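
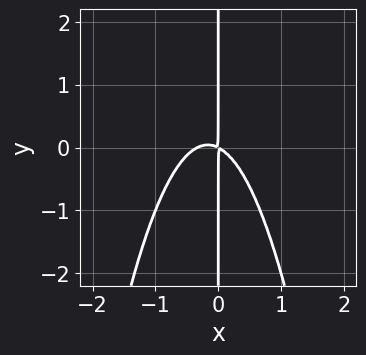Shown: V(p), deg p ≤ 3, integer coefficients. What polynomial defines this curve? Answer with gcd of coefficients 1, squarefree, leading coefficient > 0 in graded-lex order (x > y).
3*x^3 + x^2 + 2*x*y

The degree is 3 — no degree-2 curve has this shape.
From the visible intercepts: every point of the y-axis in the box is on the curve.
Fitting integer coefficients to these (and the overall shape) gives p.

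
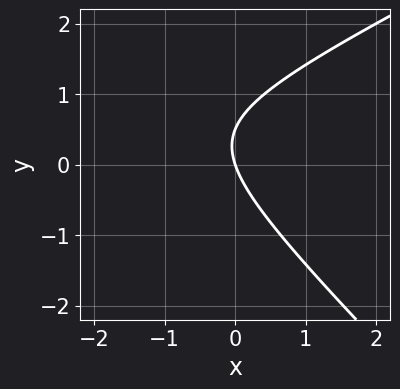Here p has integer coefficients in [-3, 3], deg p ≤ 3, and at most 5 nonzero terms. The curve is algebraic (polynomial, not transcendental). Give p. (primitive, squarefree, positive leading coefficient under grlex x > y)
First, the degree is 2 — the shape is more complex than any degree-1 curve.
Next, from the visible intercepts: one y-axis crossing is at y = 0; it crosses the x-axis at the gridline x = 0.
Finally, these observations pin down the coefficients.

x^2 - x*y - 2*y^2 + 3*x + y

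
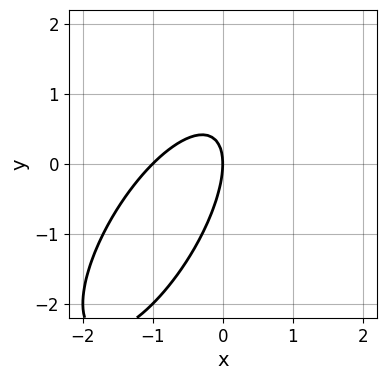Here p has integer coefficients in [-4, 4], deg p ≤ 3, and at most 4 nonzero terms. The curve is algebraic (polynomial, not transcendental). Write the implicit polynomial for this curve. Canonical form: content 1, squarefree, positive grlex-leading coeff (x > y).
The degree is 2 — a generic line meets the curve in up to 2 points.
From the axis intercepts and sections: it crosses the y-axis at the gridline y = 0; among the integer gridlines, it crosses the x-axis at x ∈ {-1, 0}.
Putting this together gives p.

2*x^2 - 2*x*y + y^2 + 2*x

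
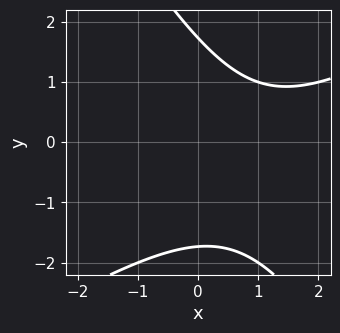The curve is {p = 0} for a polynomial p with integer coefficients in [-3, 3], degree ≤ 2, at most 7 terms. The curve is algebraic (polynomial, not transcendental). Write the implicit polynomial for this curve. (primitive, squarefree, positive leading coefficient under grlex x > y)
1. The degree is 2 — no degree-1 curve has this shape.
2. Checking where it meets the axes: it misses every integer gridline on the x-axis.
3. These observations pin down the coefficients.

x^2 - x*y - y^2 - 2*x + 3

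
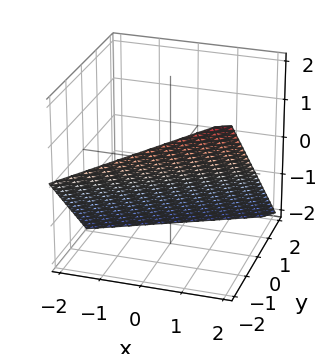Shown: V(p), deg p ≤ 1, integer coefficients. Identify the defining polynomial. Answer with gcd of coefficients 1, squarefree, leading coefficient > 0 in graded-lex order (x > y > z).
The degree is 1 — every cross-section is a straight line — this is a plane.
Reading off the gridlines: it meets the x-axis at x = 2 (among the integer gridlines); one z-axis crossing is at z = -1.
Putting this together gives p. Check: (0, -1, 0) on the y-axis lies on the surface, and p(0, -1, 0) = 0. ✓

x - 2*y - 2*z - 2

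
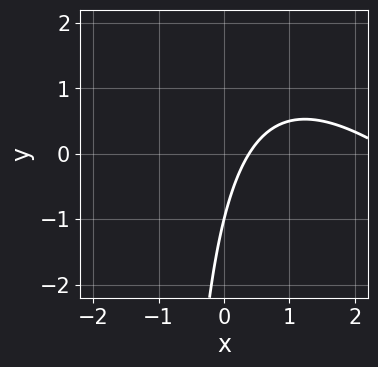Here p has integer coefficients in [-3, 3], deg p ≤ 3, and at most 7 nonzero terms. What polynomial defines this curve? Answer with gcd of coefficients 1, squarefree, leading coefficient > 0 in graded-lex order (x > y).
The degree is 2 — a generic line meets the curve in up to 2 points.
Reading off the gridlines: one y-axis crossing is at y = -1.
Solving for integer coefficients yields p as stated.

x^2 + x*y - 3*x + y + 1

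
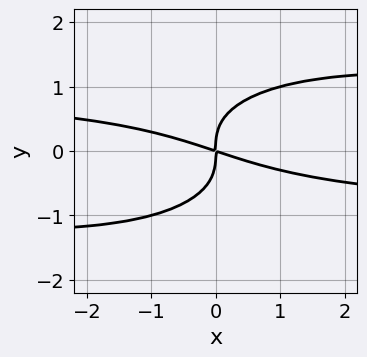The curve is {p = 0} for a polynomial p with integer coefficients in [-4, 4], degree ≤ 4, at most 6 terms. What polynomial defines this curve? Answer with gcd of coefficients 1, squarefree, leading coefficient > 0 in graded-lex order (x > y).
x^2*y^2 + 3*y^4 - x^2 - 3*x*y

First, the degree is 4 — the shape is more complex than any degree-3 curve.
Next, against the integer gridlines: one x-axis crossing is at x = 0; one y-axis crossing is at y = 0.
Finally, fitting integer coefficients to these (and the overall shape) gives p.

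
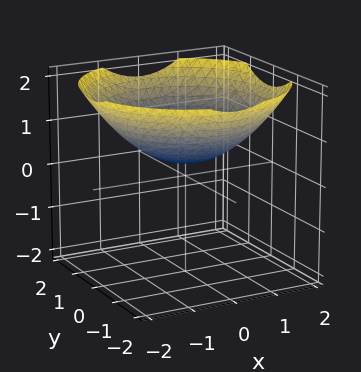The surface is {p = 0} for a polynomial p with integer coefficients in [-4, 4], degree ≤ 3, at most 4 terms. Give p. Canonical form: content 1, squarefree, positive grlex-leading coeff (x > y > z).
x^2 + y^2 - 3*z + 1

First, deg p = 2.
Next, symmetry: the z-axis is an axis of rotation, so x and y enter only as x² + y².
Next, from the axis intercepts and sections: the surface avoids every integer y-axis point in the box; a circular section at z = 1 has radius between 1 and 2; it misses every integer gridline on the x-axis.
Finally, matching integer coefficients to the picture gives p.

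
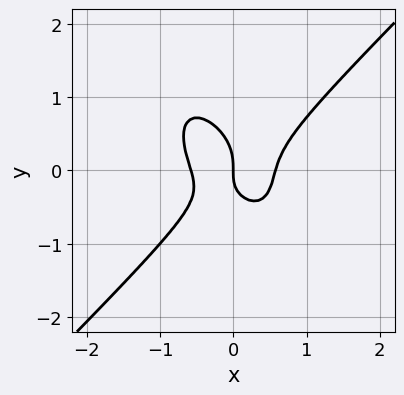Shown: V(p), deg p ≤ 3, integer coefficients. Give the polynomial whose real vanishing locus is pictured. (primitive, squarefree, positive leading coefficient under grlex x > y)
3*x^3 - x*y^2 - 2*y^3 - x*y - x

Degree: no degree-2 curve has this shape, so deg p = 3.
Against the integer gridlines: it crosses the x-axis at the gridline x = 0; it meets the y-axis at y = 0 (among the integer gridlines).
The integer polynomial consistent with all of this is the stated p.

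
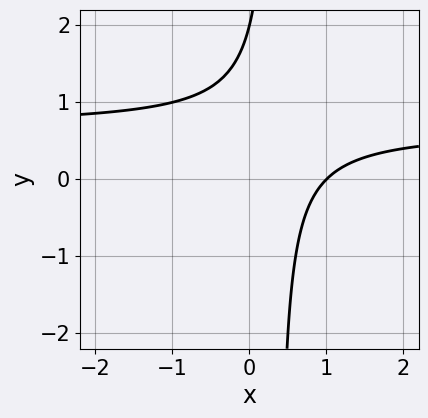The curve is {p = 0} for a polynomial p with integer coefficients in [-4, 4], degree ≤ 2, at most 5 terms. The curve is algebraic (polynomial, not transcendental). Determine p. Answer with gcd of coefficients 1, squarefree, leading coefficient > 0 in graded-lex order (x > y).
The degree is 2 — the shape is more complex than any degree-1 curve.
Against the integer gridlines: one x-axis crossing is at x = 1; one y-axis crossing is at y = 2.
Matching integer coefficients to the picture gives p.

3*x*y - 2*x - y + 2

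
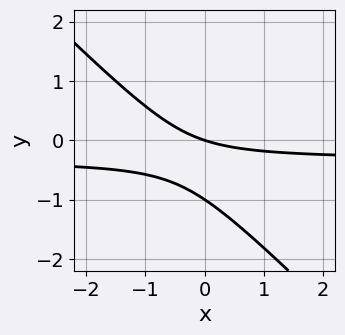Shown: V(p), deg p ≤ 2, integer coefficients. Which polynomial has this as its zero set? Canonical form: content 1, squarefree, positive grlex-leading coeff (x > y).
3*x*y + 3*y^2 + x + 3*y

(a) deg p = 2. No degree-1 curve has this shape.
(b) From the axis intercepts and sections: one x-axis crossing is at x = 0; among the integer gridlines, it crosses the y-axis at y ∈ {-1, 0}.
(c) Together with the visible shape, these determine p as stated.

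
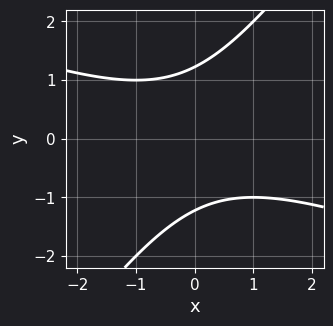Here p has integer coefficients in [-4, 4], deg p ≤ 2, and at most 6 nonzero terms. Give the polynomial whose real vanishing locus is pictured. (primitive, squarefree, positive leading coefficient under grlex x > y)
x^2 + 2*x*y - 2*y^2 + 3

(a) Degree: a generic line meets the curve in up to 2 points, so deg p = 2.
(b) Against the integer gridlines: it misses every integer gridline on the x-axis.
(c) These observations pin down the coefficients.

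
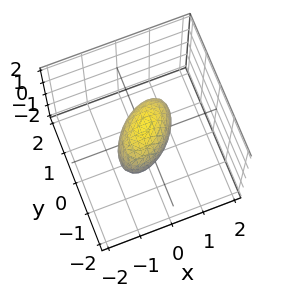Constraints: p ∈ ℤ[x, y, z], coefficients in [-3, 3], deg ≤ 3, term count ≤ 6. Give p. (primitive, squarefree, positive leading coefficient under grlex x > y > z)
deg p = 2. No degree-1 surface has this shape.
Reading off the gridlines: the z-axis gridline crossings are at z ∈ {-1, 1}.
These observations pin down the coefficients.

3*x^2 - 3*x*y + 3*y^2 + 2*z^2 - 2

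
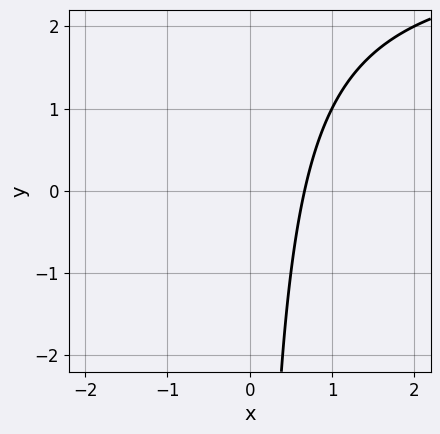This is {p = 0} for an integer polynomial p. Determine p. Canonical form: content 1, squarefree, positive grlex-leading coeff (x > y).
x*y - 3*x + 2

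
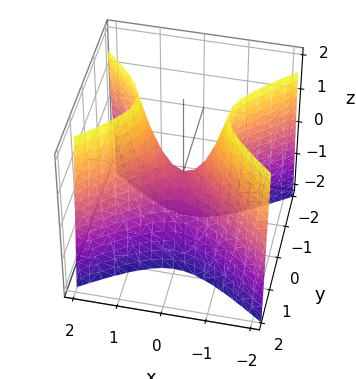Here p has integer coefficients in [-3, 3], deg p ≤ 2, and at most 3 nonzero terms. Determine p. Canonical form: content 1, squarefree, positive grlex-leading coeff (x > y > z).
1. Degree: a saddle surface; a quadric, so deg p = 2.
2. Symmetries: the x ↦ −x reflection is a symmetry, so x appears only in even powers; mirror symmetry y ↦ −y ⇒ only even powers of y.
3. Checking where it meets the axes: it crosses the x-axis at the gridline x = 0; one z-axis crossing is at z = 0.
4. These observations pin down the coefficients.

2*x^2 - 3*y^2 - z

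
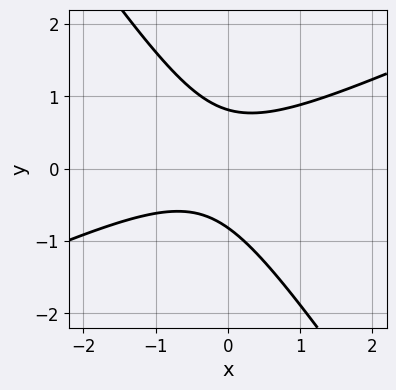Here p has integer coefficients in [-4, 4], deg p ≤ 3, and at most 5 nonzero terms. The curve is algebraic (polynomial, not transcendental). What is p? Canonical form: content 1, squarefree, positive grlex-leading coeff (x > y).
1. deg p = 2.
2. Against the integer gridlines: the curve avoids every integer x-axis point in the box.
3. These observations pin down the coefficients.

2*x^2 - 3*x*y - 3*y^2 + x + 2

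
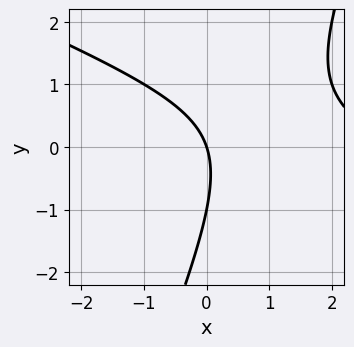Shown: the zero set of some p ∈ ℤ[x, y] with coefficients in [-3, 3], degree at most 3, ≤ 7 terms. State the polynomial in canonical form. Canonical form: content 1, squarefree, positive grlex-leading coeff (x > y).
x^2 + 2*x*y - y^2 - 3*x - y

1. Degree: the shape is more complex than any degree-1 curve, so deg p = 2.
2. Observable constraints: the y-axis gridline crossings are at y ∈ {-1, 0}; it crosses the x-axis at the gridline x = 0.
3. Fitting integer coefficients to these (and the overall shape) gives p.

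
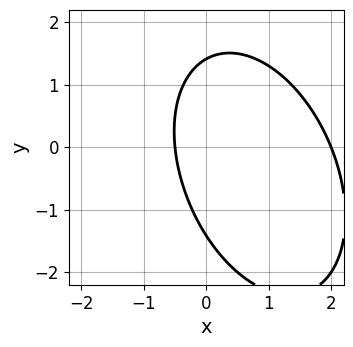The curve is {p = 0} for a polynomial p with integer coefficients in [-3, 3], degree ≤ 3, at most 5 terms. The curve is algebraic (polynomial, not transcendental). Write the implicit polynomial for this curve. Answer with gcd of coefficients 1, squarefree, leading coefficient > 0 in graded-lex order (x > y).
deg p = 2.
Against the integer gridlines: it crosses the x-axis at the gridline x = 2.
Together with the visible shape, these determine p as stated.

2*x^2 + x*y + y^2 - 3*x - 2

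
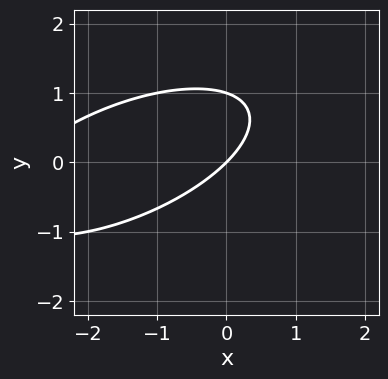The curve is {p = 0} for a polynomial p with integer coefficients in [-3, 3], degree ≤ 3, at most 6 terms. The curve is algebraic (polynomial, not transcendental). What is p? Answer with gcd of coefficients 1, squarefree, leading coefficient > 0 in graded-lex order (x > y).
x^2 - 2*x*y + 3*y^2 + 3*x - 3*y

First, deg p = 2.
Then, from the visible intercepts: it meets the x-axis at x = 0 (among the integer gridlines); the y-axis gridline crossings are at y ∈ {0, 1}.
Finally, matching integer coefficients to the picture gives p.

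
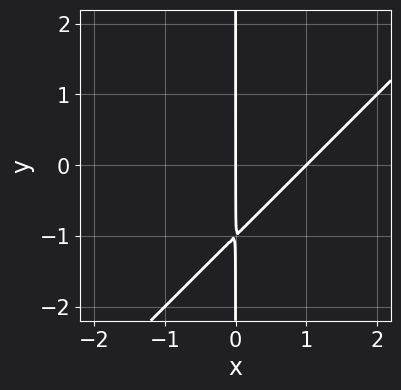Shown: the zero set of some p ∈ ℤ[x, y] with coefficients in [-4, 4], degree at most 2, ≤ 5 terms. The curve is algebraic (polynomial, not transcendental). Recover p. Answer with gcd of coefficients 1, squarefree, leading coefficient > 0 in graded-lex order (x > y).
(a) Degree: a generic line meets the curve in up to 2 points, so deg p = 2.
(b) From the axis intercepts and sections: every point of the y-axis in the box is on the curve; the x-axis gridline crossings are at x ∈ {0, 1}.
(c) Solving for integer coefficients yields p as stated.

x^2 - x*y - x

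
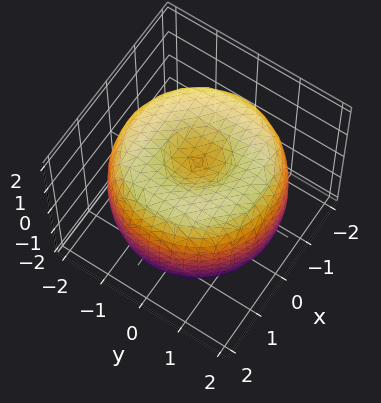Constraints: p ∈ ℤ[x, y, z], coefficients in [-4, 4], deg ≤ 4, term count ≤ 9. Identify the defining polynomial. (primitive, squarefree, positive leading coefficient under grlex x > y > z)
(a) deg p = 4. The shape is more complex than any degree-3 surface.
(b) By symmetry, the surface is invariant under rotation about z: p = q(x² + y², z).
(c) From the visible intercepts: a circular section at z = 0 has radius between 1 and 2; the z-axis gridline crossings are at z ∈ {-1, 1}.
(d) The integer polynomial consistent with all of this is the stated p.

x^4 + 2*x^2*y^2 + y^4 - 3*x^2 - 3*y^2 + 2*z^2 - 2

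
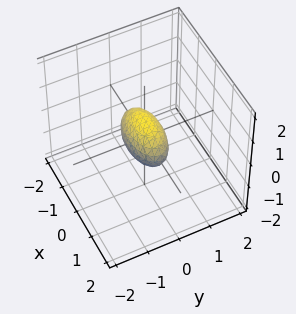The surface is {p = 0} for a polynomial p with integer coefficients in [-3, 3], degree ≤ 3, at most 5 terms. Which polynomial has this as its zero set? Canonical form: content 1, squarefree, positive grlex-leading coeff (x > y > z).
x^2 + 3*y^2 + 2*z^2 - 1

1. deg p = 2. Bounded and convex; a quadric.
2. Symmetries: the z ↦ −z reflection is a symmetry, so z appears only in even powers; mirror symmetry y ↦ −y ⇒ only even powers of y; the x ↦ −x reflection is a symmetry, so x appears only in even powers.
3. Checking where it meets the axes: among the integer gridlines, it crosses the x-axis at x ∈ {-1, 1}.
4. Together with the visible shape, these determine p as stated.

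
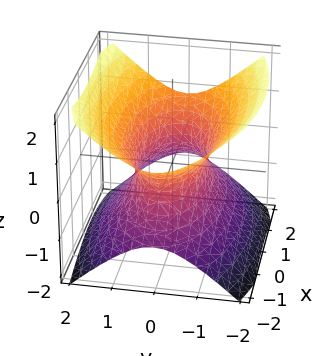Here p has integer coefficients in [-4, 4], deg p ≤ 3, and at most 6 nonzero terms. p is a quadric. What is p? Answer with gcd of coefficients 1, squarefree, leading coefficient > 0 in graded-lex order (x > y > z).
x^2 + 3*y^2 - 3*z^2 - 2

First, degree: one connected sheet with a waist; a quadric, so deg p = 2.
Then, symmetries: it's symmetric under z → −z, forcing even powers of z; it's symmetric under x → −x, forcing even powers of x; the y ↦ −y reflection is a symmetry, so y appears only in even powers.
Then, checking where it meets the axes: it misses every integer gridline on the z-axis.
Finally, fitting integer coefficients to these (and the overall shape) gives p.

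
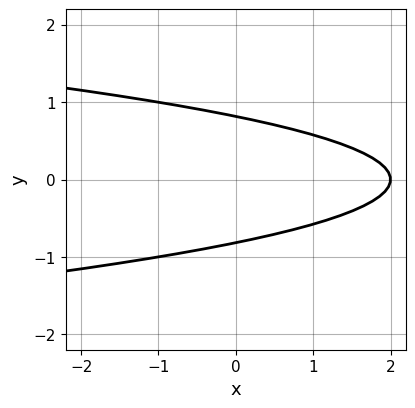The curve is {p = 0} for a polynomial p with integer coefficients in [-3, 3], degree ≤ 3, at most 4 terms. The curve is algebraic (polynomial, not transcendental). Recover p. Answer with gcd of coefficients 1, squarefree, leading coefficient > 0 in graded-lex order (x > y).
First, deg p = 2.
Next, symmetries: it's symmetric under y → −y, forcing even powers of y.
Then, from the axis intercepts and sections: one x-axis crossing is at x = 2.
Finally, these observations pin down the coefficients.

3*y^2 + x - 2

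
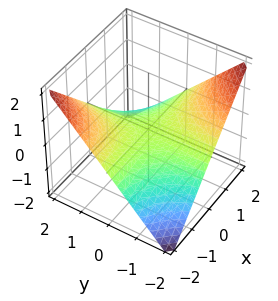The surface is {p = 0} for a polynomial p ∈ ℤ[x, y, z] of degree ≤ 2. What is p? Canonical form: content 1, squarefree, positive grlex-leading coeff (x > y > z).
x*y + 2*z

The degree is 2 — a saddle surface; a quadric.
From the visible intercepts: the visible x-axis segment lies entirely on the surface; the visible y-axis segment lies entirely on the surface; it crosses the z-axis at the gridline z = 0.
Assembling these constraints gives the stated polynomial.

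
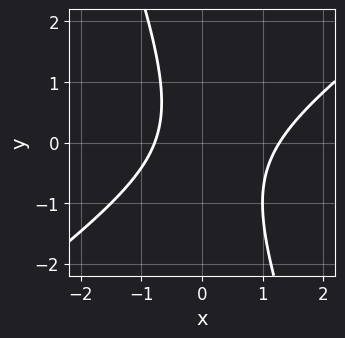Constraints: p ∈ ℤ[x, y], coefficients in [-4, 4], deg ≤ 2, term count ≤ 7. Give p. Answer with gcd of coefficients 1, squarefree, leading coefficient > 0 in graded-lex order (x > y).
2*x^2 - 2*x*y - y^2 - x - 2

The degree is 2 — the shape is more complex than any degree-1 curve.
Against the integer gridlines: it misses every integer gridline on the y-axis.
Assembling these constraints gives the stated polynomial.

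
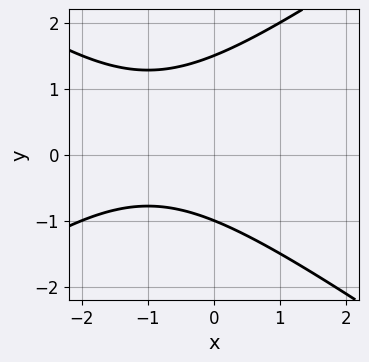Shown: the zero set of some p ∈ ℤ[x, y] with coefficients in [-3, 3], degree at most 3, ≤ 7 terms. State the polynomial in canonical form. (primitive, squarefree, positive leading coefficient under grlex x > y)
Degree: a generic line meets the curve in up to 2 points, so deg p = 2.
Observable constraints: one y-axis crossing is at y = -1; it misses every integer gridline on the x-axis.
Matching integer coefficients to the picture gives p.

x^2 - 2*y^2 + 2*x + y + 3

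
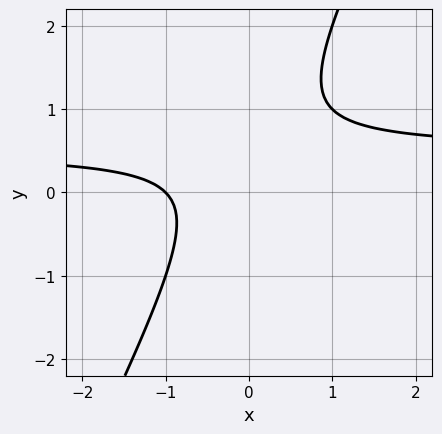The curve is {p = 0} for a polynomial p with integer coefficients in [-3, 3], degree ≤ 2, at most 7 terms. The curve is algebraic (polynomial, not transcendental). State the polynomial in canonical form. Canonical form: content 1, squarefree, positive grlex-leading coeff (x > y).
2*x*y - y^2 - x + y - 1

The degree is 2 — the shape is more complex than any degree-1 curve.
Reading off the gridlines: it meets the x-axis at x = -1 (among the integer gridlines); the curve avoids every integer y-axis point in the box.
Fitting integer coefficients to these (and the overall shape) gives p.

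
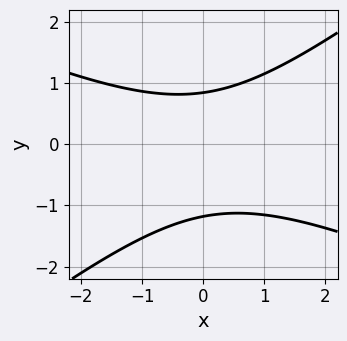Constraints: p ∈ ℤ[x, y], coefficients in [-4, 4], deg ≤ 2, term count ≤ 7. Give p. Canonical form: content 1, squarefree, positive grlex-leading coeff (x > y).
x^2 + x*y - 3*y^2 - y + 3

1. deg p = 2.
2. Observable constraints: the curve avoids every integer x-axis point in the box.
3. Together with the visible shape, these determine p as stated.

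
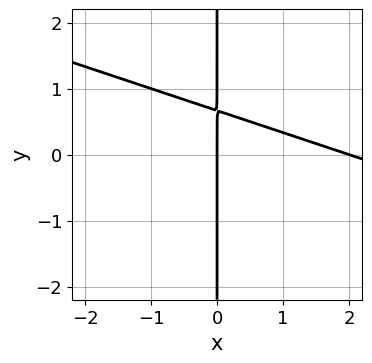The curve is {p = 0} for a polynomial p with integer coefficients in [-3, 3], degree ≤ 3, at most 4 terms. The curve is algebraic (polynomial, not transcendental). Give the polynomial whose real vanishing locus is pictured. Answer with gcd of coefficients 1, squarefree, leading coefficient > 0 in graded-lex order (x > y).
(a) Degree: no degree-1 curve has this shape, so deg p = 2.
(b) Observable constraints: among the integer gridlines, it crosses the x-axis at x ∈ {0, 2}; every point of the y-axis in the box is on the curve.
(c) The integer polynomial consistent with all of this is the stated p.

x^2 + 3*x*y - 2*x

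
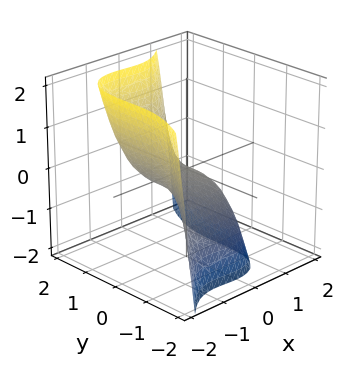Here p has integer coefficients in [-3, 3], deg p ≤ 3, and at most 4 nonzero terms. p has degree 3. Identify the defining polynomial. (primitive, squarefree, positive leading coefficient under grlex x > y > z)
2*x^3 - y^3 + 2*x^2 + 2*z

deg p = 3.
Checking where it meets the axes: the x-axis gridline crossings are at x ∈ {-1, 0}; one y-axis crossing is at y = 0; it meets the z-axis at z = 0 (among the integer gridlines).
Solving for integer coefficients yields p as stated.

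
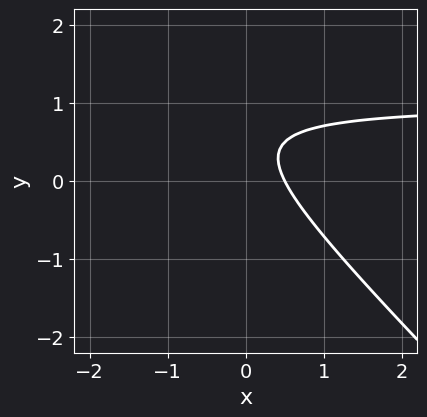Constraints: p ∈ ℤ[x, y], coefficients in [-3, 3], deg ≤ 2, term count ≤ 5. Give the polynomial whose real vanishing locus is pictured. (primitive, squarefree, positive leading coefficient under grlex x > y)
The degree is 2 — the shape is more complex than any degree-1 curve.
From the visible intercepts: no y-intercept at any integer in the box.
These observations pin down the coefficients.

2*x*y + 2*y^2 - 2*x - 2*y + 1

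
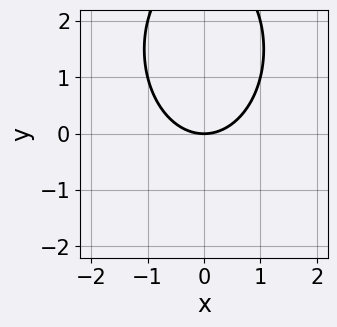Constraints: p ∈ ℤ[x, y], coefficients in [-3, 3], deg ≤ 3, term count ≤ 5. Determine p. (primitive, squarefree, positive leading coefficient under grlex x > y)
1. deg p = 2. The shape is more complex than any degree-1 curve.
2. Symmetries: it's symmetric under x → −x, forcing even powers of x.
3. Checking where it meets the axes: it meets the x-axis at x = 0 (among the integer gridlines); it meets the y-axis at y = 0 (among the integer gridlines).
4. The integer polynomial consistent with all of this is the stated p.

2*x^2 + y^2 - 3*y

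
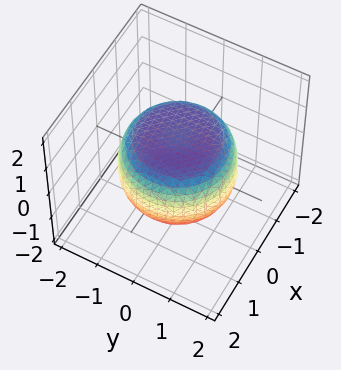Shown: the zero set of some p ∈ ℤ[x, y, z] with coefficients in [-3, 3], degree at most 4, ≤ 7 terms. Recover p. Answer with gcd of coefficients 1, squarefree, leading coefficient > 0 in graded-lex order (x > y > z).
x^4 + 2*x^2*y^2 + y^4 - x^2 - y^2 + 2*z^2 - 2

1. deg p = 4. No degree-3 surface has this shape.
2. By symmetry, every cross-section ⟂ z is a circle, so x, y appear only via x² + y².
3. From the axis intercepts and sections: the z-axis gridline crossings are at z ∈ {-1, 1}; a circular section at z = -1 has radius exactly 1.
4. Putting this together gives p.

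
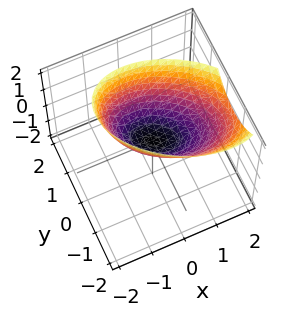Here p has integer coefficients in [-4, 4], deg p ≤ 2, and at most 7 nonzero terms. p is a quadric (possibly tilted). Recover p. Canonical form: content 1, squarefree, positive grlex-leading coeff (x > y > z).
2*x^2 + 2*x*y - x*z + 3*y^2 - 3*z

(a) Degree: a generic line meets the surface in up to 2 points, so deg p = 2.
(b) Checking where it meets the axes: it crosses the y-axis at the gridline y = 0; one x-axis crossing is at x = 0.
(c) These observations pin down the coefficients.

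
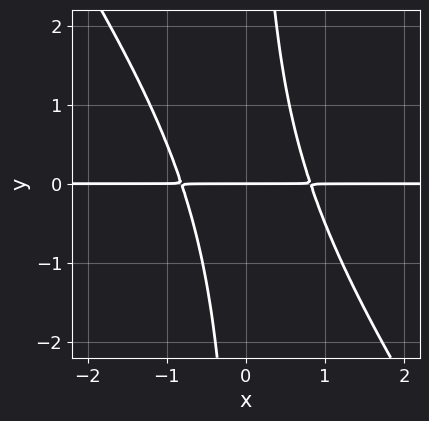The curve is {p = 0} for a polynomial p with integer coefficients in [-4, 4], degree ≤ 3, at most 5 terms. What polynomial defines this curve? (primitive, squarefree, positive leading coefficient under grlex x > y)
First, degree: no degree-2 curve has this shape, so deg p = 3.
Next, against the integer gridlines: the visible x-axis segment lies entirely on the curve; it meets the y-axis at y = 0 (among the integer gridlines).
Finally, matching integer coefficients to the picture gives p.

3*x^2*y + 2*x*y^2 - 2*y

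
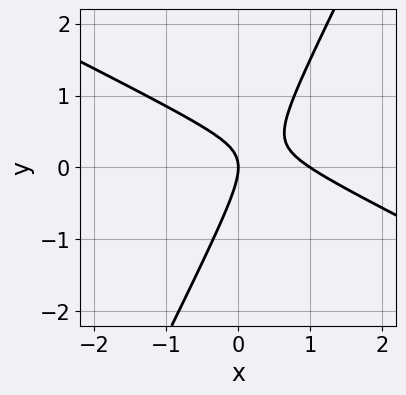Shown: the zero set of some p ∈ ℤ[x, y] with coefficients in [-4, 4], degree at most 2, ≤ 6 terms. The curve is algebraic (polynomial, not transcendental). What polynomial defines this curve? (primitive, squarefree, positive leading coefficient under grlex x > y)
2*x^2 + 3*x*y - 2*y^2 - 2*x

The degree is 2 — no degree-1 curve has this shape.
Checking where it meets the axes: among the integer gridlines, it crosses the x-axis at x ∈ {0, 1}; it crosses the y-axis at the gridline y = 0.
These observations pin down the coefficients.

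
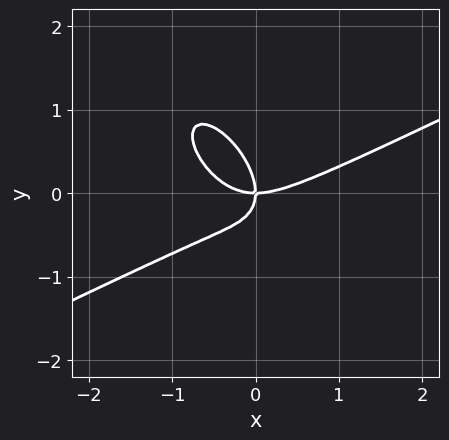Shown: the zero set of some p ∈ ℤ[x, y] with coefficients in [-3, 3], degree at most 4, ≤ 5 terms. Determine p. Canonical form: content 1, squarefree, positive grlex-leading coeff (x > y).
2*x^3 - 2*x^2*y - 3*x*y^2 - 3*y^3 - 3*x*y

Degree: the shape is more complex than any degree-2 curve, so deg p = 3.
Observable constraints: it meets the y-axis at y = 0 (among the integer gridlines); it crosses the x-axis at the gridline x = 0.
The integer polynomial consistent with all of this is the stated p.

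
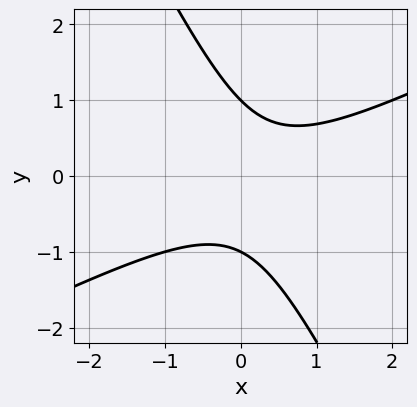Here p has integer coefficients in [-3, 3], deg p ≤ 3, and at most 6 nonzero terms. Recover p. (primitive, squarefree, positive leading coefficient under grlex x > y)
deg p = 2. No degree-1 curve has this shape.
Reading off the gridlines: the curve avoids every integer x-axis point in the box; the y-axis gridline crossings are at y ∈ {-1, 1}.
Matching integer coefficients to the picture gives p.

2*x^2 - 3*x*y - 2*y^2 - x + 2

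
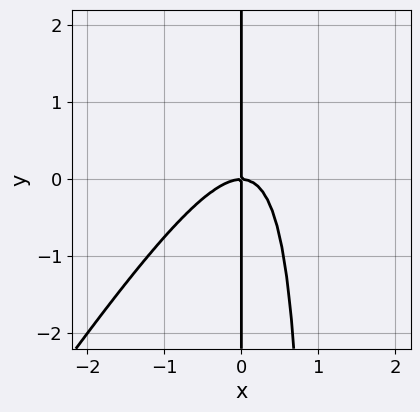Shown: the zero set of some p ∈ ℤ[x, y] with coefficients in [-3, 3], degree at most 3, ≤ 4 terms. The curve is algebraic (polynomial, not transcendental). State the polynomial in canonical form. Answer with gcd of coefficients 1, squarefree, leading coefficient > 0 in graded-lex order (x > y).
3*x^3 - 2*x^2*y + 2*x*y

deg p = 3.
From the visible intercepts: one x-axis crossing is at x = 0; every point of the y-axis in the box is on the curve.
Fitting integer coefficients to these (and the overall shape) gives p.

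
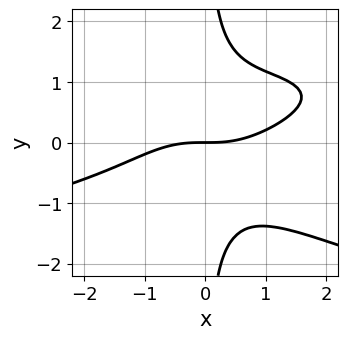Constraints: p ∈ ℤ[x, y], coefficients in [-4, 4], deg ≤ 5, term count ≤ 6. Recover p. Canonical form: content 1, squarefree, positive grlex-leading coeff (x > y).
3*x*y^3 + x^3 - 2*x^2*y - 3*y

1. Degree: a generic line meets the curve in up to 4 points, so deg p = 4.
2. Checking where it meets the axes: it meets the x-axis at x = 0 (among the integer gridlines); it crosses the y-axis at the gridline y = 0.
3. The integer polynomial consistent with all of this is the stated p.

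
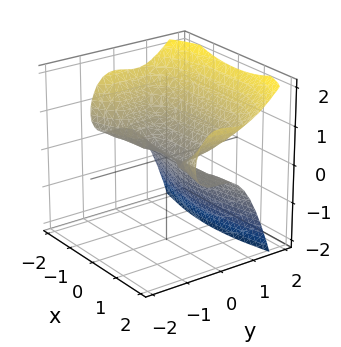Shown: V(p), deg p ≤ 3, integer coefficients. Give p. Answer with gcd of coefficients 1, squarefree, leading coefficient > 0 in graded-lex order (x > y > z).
x^2*z + 3*y^3 - 2*y^2*z - 3*z^2

First, degree: a generic line meets the surface in up to 3 points, so deg p = 3.
Then, against the integer gridlines: every point of the x-axis in the box is on the surface; it crosses the z-axis at the gridline z = 0.
Finally, the integer polynomial consistent with all of this is the stated p.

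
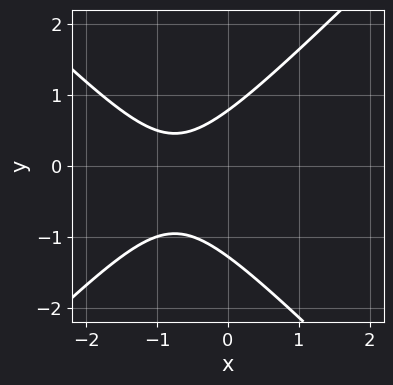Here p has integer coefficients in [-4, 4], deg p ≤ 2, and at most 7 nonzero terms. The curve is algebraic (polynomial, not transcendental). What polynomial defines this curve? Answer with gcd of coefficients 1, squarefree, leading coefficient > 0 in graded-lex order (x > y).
First, deg p = 2.
Next, observable constraints: no x-intercept at any integer in the box.
Finally, putting this together gives p.

2*x^2 - 2*y^2 + 3*x - y + 2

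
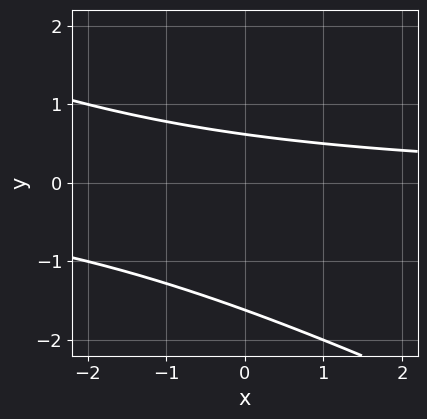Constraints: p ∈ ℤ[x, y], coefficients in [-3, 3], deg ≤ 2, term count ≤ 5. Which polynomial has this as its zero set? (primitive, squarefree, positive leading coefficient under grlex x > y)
x*y + 2*y^2 + 2*y - 2

1. The degree is 2 — the shape is more complex than any degree-1 curve.
2. From the axis intercepts and sections: it misses every integer gridline on the x-axis.
3. Fitting integer coefficients to these (and the overall shape) gives p.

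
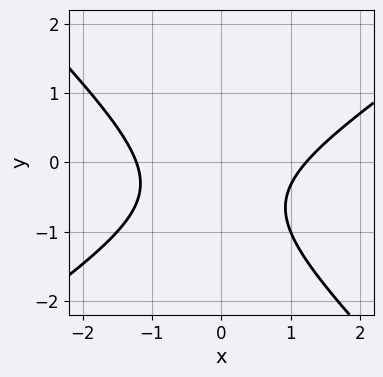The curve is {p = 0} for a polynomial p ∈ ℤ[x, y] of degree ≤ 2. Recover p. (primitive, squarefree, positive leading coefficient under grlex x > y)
2*x^2 - x*y - 3*y^2 - 3*y - 3

First, degree: the shape is more complex than any degree-1 curve, so deg p = 2.
Then, checking where it meets the axes: no y-intercept at any integer in the box.
Finally, fitting integer coefficients to these (and the overall shape) gives p.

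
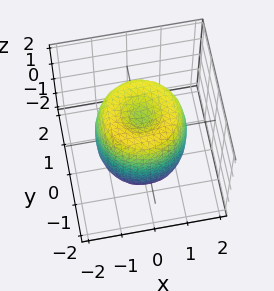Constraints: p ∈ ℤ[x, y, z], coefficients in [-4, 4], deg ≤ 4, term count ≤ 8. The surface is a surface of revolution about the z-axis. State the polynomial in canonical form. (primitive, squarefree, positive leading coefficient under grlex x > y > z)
1. deg p = 4. The shape is more complex than any degree-3 surface.
2. By symmetry, every cross-section ⟂ z is a circle, so x, y appear only via x² + y².
3. From the visible intercepts: a circular section at z = 0 has radius between 1 and 2; the z-axis gridline crossings are at z ∈ {-1, 1}.
4. Matching integer coefficients to the picture gives p.

2*x^4 + 4*x^2*y^2 + 2*y^4 - 3*x^2 - 3*y^2 + z^2 - 1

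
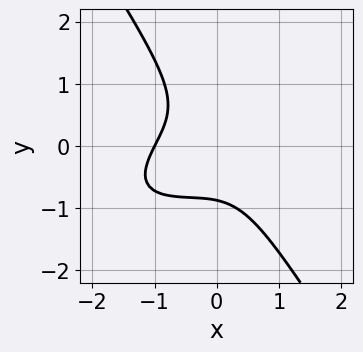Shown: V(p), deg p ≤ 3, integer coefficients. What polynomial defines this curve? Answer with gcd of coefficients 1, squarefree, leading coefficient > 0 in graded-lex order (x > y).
2*x^3 - 3*x^2*y + 2*x*y^2 + 3*y^3 + 2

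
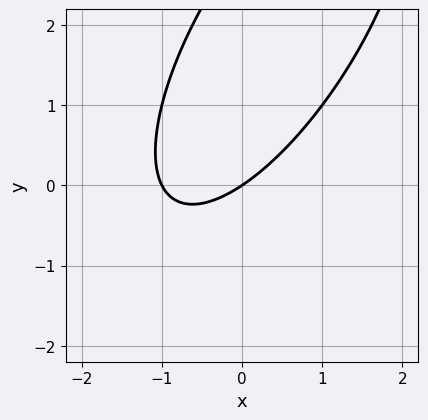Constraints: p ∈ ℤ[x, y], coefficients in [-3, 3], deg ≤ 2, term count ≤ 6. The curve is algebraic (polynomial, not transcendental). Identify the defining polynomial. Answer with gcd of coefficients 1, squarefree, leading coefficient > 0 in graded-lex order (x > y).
1. The degree is 2 — no degree-1 curve has this shape.
2. Observable constraints: one y-axis crossing is at y = 0; the x-axis gridline crossings are at x ∈ {-1, 0}.
3. Solving for integer coefficients yields p as stated.

2*x^2 - 2*x*y + y^2 + 2*x - 3*y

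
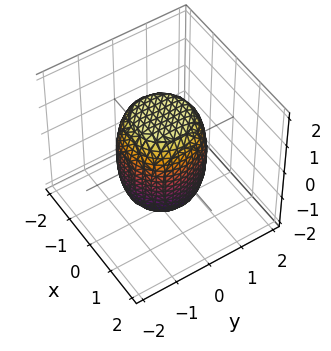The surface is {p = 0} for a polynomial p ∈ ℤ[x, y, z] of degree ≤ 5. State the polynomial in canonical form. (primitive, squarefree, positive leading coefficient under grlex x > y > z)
First, degree: no degree-3 surface has this shape, so deg p = 4.
Next, symmetries: rotational symmetry about the z-axis ⇒ p depends on x, y only through x² + y².
Then, from the visible intercepts: a circular section at z = 1 has radius exactly 1.
Finally, putting this together gives p.

2*x^4 + 4*x^2*y^2 + 2*y^4 - x^2 - y^2 + z^2 - 2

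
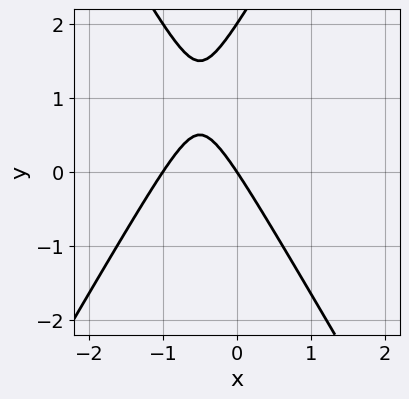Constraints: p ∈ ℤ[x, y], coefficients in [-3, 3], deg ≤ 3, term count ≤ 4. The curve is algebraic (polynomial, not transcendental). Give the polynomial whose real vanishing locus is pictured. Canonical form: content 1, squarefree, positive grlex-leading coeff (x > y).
Degree: a generic line meets the curve in up to 2 points, so deg p = 2.
From the visible intercepts: among the integer gridlines, it crosses the x-axis at x ∈ {-1, 0}; the y-axis gridline crossings are at y ∈ {0, 2}.
Fitting integer coefficients to these (and the overall shape) gives p.

3*x^2 - y^2 + 3*x + 2*y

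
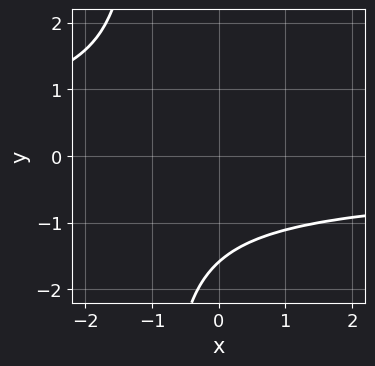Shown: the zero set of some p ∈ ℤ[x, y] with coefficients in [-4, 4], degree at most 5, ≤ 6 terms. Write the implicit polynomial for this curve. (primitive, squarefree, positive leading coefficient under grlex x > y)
(a) deg p = 4.
(b) Observable constraints: it misses every integer gridline on the x-axis.
(c) Matching integer coefficients to the picture gives p.

2*x*y^3 + 2*y^3 + 2*y^2 + 3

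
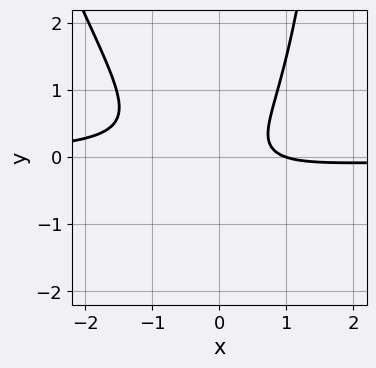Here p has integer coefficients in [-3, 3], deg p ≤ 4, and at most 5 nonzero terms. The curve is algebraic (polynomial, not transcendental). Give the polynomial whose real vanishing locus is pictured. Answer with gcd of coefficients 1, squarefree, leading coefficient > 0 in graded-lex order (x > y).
3*x^2*y + x*y^2 - 3*y^2 + x - 1

Degree: no degree-2 curve has this shape, so deg p = 3.
Checking where it meets the axes: the curve avoids every integer y-axis point in the box; it crosses the x-axis at the gridline x = 1.
Matching integer coefficients to the picture gives p.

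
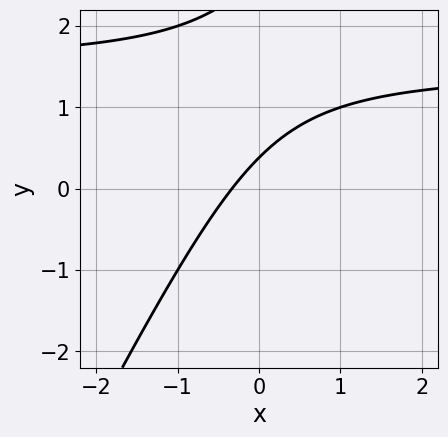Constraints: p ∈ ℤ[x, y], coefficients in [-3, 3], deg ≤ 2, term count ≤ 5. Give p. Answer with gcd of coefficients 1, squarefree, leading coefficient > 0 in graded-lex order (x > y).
2*x*y - y^2 - 3*x + 3*y - 1

1. The degree is 2 — no degree-1 curve has this shape.
2. Putting this together gives p.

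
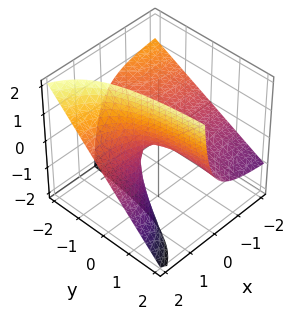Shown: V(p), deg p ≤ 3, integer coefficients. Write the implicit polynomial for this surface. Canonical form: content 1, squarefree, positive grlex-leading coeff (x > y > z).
1. deg p = 2. A generic line meets the surface in up to 2 points.
2. Against the integer gridlines: it meets the z-axis at z = 0 (among the integer gridlines); every point of the x-axis in the box is on the surface; every point of the y-axis in the box is on the surface.
3. Matching integer coefficients to the picture gives p.

2*x*y + 3*x*z - 2*z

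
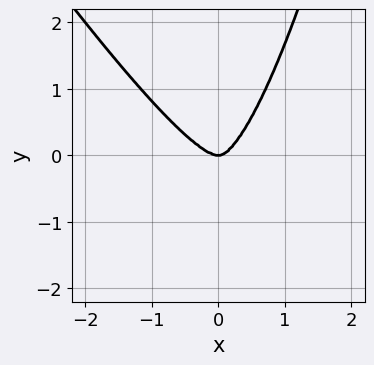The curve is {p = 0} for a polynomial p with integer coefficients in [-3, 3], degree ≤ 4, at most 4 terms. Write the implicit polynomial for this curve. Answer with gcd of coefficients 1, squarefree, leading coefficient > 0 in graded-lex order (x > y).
1. deg p = 4. No degree-3 curve has this shape.
2. Reading off the gridlines: it meets the x-axis at x = 0 (among the integer gridlines); it crosses the y-axis at the gridline y = 0.
3. The integer polynomial consistent with all of this is the stated p.

3*x^4 + 2*x^3*y - x^2*y - y^3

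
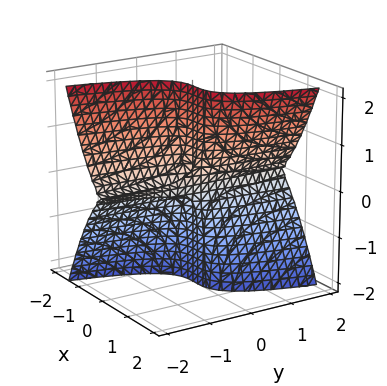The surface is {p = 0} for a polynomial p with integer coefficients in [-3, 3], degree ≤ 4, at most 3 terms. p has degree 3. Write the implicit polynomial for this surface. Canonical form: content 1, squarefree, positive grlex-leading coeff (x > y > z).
3*x^3 - y*z^2 - x^2

First, deg p = 3. The shape is more complex than any degree-2 surface.
Then, from the visible intercepts: every point of the y-axis in the box is on the surface; the visible z-axis segment lies entirely on the surface.
Finally, matching integer coefficients to the picture gives p.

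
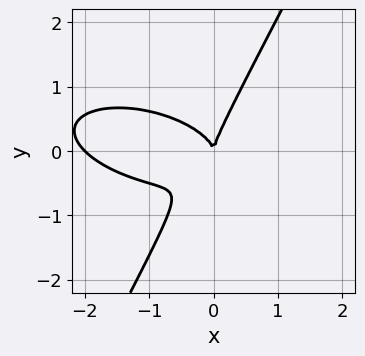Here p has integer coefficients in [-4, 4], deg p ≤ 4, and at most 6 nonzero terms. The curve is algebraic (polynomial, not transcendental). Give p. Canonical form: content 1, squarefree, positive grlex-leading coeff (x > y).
First, the degree is 3 — no degree-2 curve has this shape.
Next, from the visible intercepts: it crosses the y-axis at the gridline y = 0; the x-axis gridline crossings are at x ∈ {-2, 0}.
Finally, together with the visible shape, these determine p as stated.

x^3 + x^2*y + 3*x*y^2 - 2*y^3 + 2*x^2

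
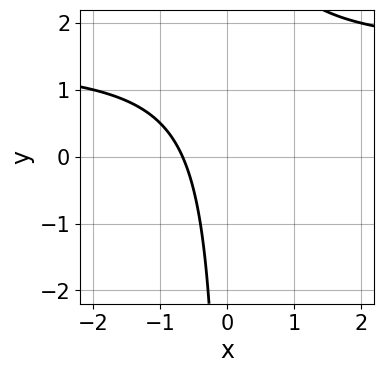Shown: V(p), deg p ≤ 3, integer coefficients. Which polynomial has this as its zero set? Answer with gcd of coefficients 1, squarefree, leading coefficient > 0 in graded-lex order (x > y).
2*x*y - 3*x - 2

Degree: a generic line meets the curve in up to 2 points, so deg p = 2.
From the axis intercepts and sections: no y-intercept at any integer in the box.
These observations pin down the coefficients.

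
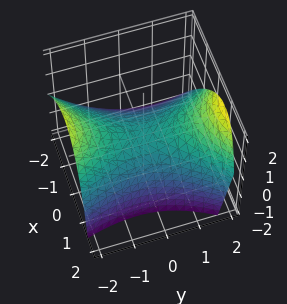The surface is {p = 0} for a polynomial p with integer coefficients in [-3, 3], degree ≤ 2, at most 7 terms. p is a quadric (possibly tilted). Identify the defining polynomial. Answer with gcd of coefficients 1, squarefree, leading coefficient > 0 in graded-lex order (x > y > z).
First, deg p = 2.
Next, reading off the gridlines: one y-axis crossing is at y = 0; it meets the x-axis at x = 0 (among the integer gridlines); it meets the z-axis at z = 0 (among the integer gridlines).
Finally, assembling these constraints gives the stated polynomial.

2*x^2 - x*y - x*z - y^2 + 3*z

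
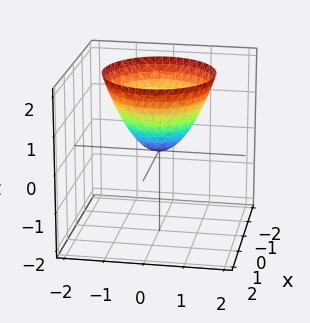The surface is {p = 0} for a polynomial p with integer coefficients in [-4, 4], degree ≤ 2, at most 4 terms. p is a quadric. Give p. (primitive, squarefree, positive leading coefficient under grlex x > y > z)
x^2 + y^2 - z

(a) Degree: a single bowl opening along one axis; a quadric, so deg p = 2.
(b) By symmetry, every cross-section ⟂ z is a circle, so x, y appear only via x² + y².
(c) Against the integer gridlines: a circular section at z = 1 has radius exactly 1; it crosses the y-axis at the gridline y = 0.
(d) Together with the visible shape, these determine p as stated.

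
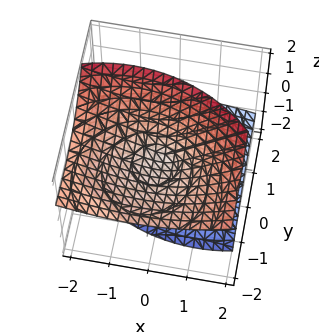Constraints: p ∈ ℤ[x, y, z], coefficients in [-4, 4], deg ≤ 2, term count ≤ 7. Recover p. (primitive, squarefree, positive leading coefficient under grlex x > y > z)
x^2 + x*z + y^2 + 3*y*z - 2*z^2

(a) The picture has 2 separate pieces.
(b) The degree is 2 — no degree-1 surface has this shape.
(c) Reading off the gridlines: it meets the z-axis at z = 0 (among the integer gridlines); one y-axis crossing is at y = 0; one x-axis crossing is at x = 0.
(d) These observations pin down the coefficients.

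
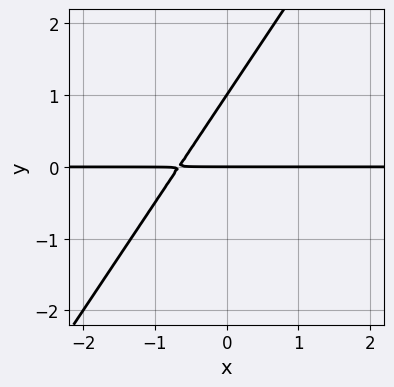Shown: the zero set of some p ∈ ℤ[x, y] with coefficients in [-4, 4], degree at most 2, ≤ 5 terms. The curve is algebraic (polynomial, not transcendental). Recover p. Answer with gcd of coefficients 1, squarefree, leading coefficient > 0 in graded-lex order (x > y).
3*x*y - 2*y^2 + 2*y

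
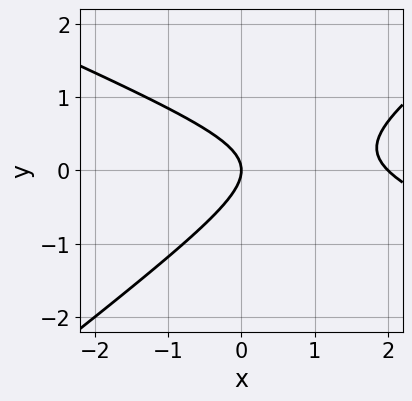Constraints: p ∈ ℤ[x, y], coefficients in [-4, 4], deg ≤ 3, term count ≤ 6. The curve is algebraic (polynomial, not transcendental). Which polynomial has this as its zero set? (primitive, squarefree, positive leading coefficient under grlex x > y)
First, the degree is 2 — no degree-1 curve has this shape.
Next, observable constraints: the x-axis gridline crossings are at x ∈ {0, 2}; it meets the y-axis at y = 0 (among the integer gridlines).
Finally, putting this together gives p.

x^2 + x*y - 3*y^2 - 2*x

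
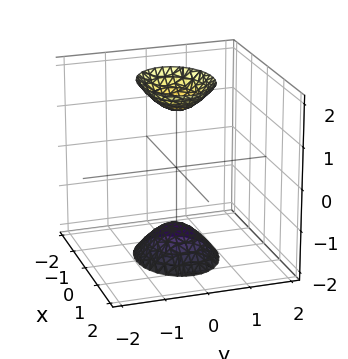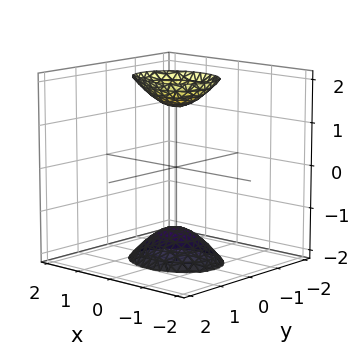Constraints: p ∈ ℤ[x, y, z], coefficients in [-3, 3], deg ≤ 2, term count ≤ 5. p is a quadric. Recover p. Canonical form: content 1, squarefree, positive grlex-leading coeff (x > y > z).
First, I count 2 distinct pieces.
Then, degree: two sheets facing apart; a quadric, so deg p = 2.
Then, symmetries: the z ↦ −z reflection is a symmetry, so z appears only in even powers; it's symmetric under y → −y, forcing even powers of y; the x ↦ −x reflection is a symmetry, so x appears only in even powers.
Next, from the axis intercepts and sections: it misses every integer gridline on the y-axis; the surface avoids every integer x-axis point in the box.
Finally, the integer polynomial consistent with all of this is the stated p.

2*x^2 + 3*y^2 - z^2 + 2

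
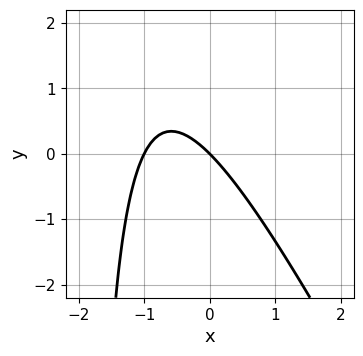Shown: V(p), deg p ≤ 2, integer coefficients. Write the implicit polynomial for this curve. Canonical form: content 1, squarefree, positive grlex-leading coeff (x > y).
2*x^2 + x*y + 2*x + 2*y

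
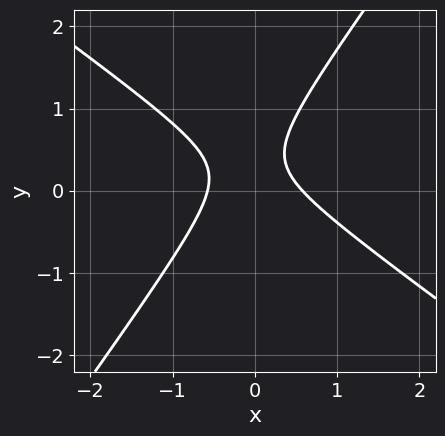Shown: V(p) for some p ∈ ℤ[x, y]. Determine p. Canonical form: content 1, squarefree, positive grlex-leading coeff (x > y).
3*x^2 + 2*x*y - 3*y^2 + 2*y - 1

(a) deg p = 2. A generic line meets the curve in up to 2 points.
(b) Observable constraints: it misses every integer gridline on the y-axis.
(c) Fitting integer coefficients to these (and the overall shape) gives p.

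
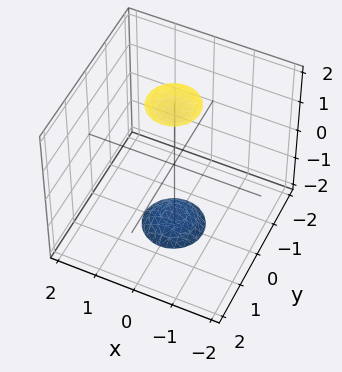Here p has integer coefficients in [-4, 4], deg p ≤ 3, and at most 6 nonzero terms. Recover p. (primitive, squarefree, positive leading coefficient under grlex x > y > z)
(a) There are 2 components.
(b) Degree: two separate bowl-shaped sheets opening away from each other; a quadric, so deg p = 2.
(c) Symmetries: the z ↦ −z reflection is a symmetry, so z appears only in even powers; rotational symmetry about the z-axis ⇒ p depends on x, y only through x² + y².
(d) From the visible intercepts: a circular section at z = 2 has radius between 0 and 1; no y-intercept at any integer in the box; it misses every integer gridline on the x-axis.
(e) Assembling these constraints gives the stated polynomial.

3*x^2 + 3*y^2 - z^2 + 3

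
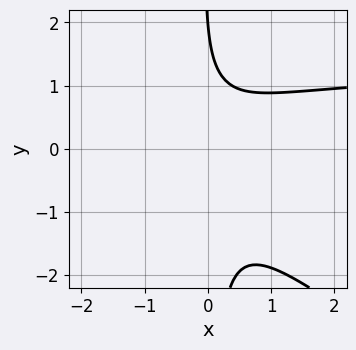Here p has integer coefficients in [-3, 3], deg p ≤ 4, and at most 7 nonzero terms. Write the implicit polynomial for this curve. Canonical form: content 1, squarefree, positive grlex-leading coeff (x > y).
deg p = 3.
Against the integer gridlines: the curve avoids every integer x-axis point in the box; it crosses the y-axis at the gridline y = 2.
Fitting integer coefficients to these (and the overall shape) gives p.

2*x^2*y + 3*x*y^2 - 3*x^2 + y - 2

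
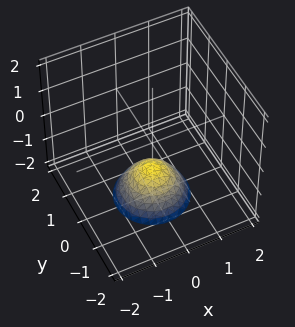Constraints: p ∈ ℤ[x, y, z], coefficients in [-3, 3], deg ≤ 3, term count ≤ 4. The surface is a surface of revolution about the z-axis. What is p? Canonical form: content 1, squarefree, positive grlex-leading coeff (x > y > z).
(a) deg p = 2. A generic line meets the surface in up to 2 points.
(b) Symmetry: the z-axis is an axis of rotation, so x and y enter only as x² + y².
(c) From the visible intercepts: it misses every integer gridline on the y-axis; it misses every integer gridline on the x-axis; one z-axis crossing is at z = -1.
(d) Together with the visible shape, these determine p as stated.

x^2 + y^2 + z + 1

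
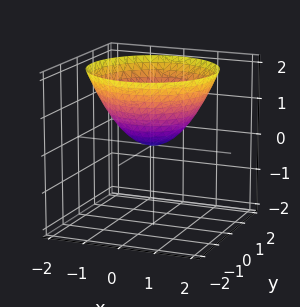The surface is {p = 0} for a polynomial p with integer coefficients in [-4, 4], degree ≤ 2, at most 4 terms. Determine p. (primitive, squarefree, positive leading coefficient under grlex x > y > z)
Degree: a paraboloid; a quadric, so deg p = 2.
Symmetries: rotational symmetry about the z-axis ⇒ p depends on x, y only through x² + y².
From the visible intercepts: a circular section at z = 2 has radius between 1 and 2; it meets the x-axis at x = 0 (among the integer gridlines); it crosses the y-axis at the gridline y = 0; it meets the z-axis at z = 0 (among the integer gridlines).
Assembling these constraints gives the stated polynomial.

2*x^2 + 2*y^2 - 3*z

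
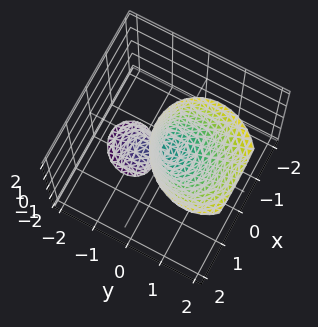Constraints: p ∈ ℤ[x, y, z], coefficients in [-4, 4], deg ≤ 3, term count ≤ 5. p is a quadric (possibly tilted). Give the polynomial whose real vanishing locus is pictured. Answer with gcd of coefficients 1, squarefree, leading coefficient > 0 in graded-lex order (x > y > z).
There are 2 components. Treating them together as one polynomial.
The degree is 2 — the shape is more complex than any degree-1 surface.
Observable constraints: one y-axis crossing is at y = 0; one x-axis crossing is at x = 0.
Assembling these constraints gives the stated polynomial.

3*x^2 - x*y + 3*y^2 - 3*y*z - z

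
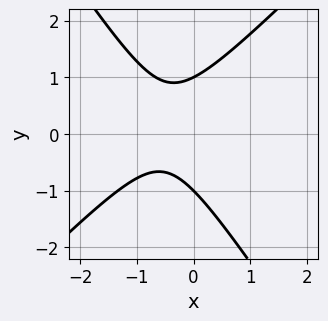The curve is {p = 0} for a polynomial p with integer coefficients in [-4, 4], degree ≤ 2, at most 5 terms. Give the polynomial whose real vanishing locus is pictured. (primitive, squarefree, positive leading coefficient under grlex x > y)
3*x^2 - x*y - 2*y^2 + 3*x + 2

1. deg p = 2. A generic line meets the curve in up to 2 points.
2. Reading off the gridlines: among the integer gridlines, it crosses the y-axis at y ∈ {-1, 1}; the curve avoids every integer x-axis point in the box.
3. Fitting integer coefficients to these (and the overall shape) gives p.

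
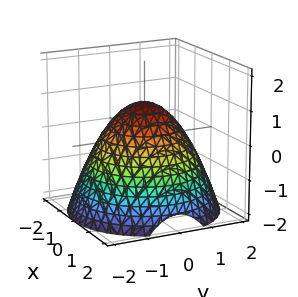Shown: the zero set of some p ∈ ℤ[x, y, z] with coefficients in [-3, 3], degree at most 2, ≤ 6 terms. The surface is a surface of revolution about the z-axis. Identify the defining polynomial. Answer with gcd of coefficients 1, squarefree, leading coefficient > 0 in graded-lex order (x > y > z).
(a) Degree: the shape is more complex than any degree-1 surface, so deg p = 2.
(b) Symmetries: rotational symmetry about the z-axis ⇒ p depends on x, y only through x² + y².
(c) Reading off the gridlines: one z-axis crossing is at z = 1; a circular section at z = -1 has radius between 1 and 2.
(d) Together with the visible shape, these determine p as stated.

2*x^2 + 2*y^2 + 3*z - 3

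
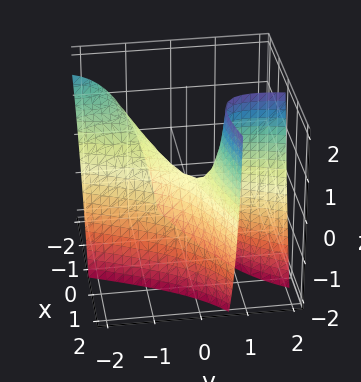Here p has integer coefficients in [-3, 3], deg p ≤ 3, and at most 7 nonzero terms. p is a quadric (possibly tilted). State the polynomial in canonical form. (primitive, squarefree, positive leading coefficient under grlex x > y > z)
x^2 - 3*x*y + y^2 - y*z + z

1. deg p = 2. No degree-1 surface has this shape.
2. Checking where it meets the axes: one z-axis crossing is at z = 0; it crosses the x-axis at the gridline x = 0; one y-axis crossing is at y = 0.
3. Together with the visible shape, these determine p as stated.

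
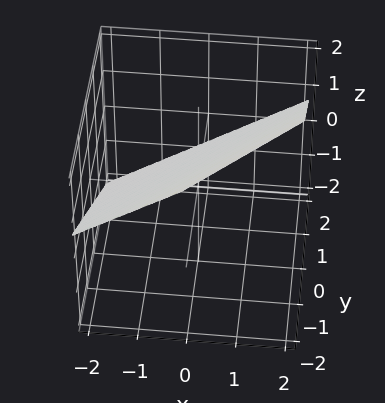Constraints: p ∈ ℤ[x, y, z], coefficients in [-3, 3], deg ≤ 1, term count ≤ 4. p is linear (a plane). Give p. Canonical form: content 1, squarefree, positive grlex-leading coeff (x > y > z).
2*x - 2*y - 3*z + 2

1. The degree is 1 — every cross-section is a straight line — this is a plane.
2. Observable constraints: it crosses the x-axis at the gridline x = -1; it crosses the y-axis at the gridline y = 1.
3. Fitting integer coefficients to these (and the overall shape) gives p.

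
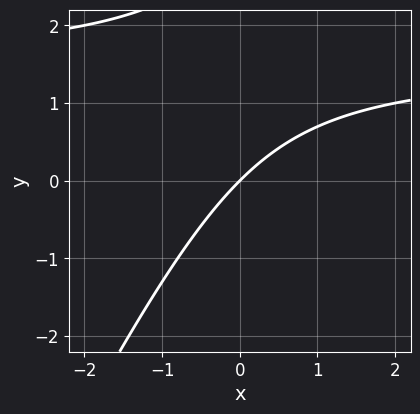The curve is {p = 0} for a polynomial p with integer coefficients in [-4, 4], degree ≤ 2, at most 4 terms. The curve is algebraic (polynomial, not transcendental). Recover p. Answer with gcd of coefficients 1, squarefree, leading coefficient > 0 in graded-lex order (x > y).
2*x*y - y^2 - 3*x + 3*y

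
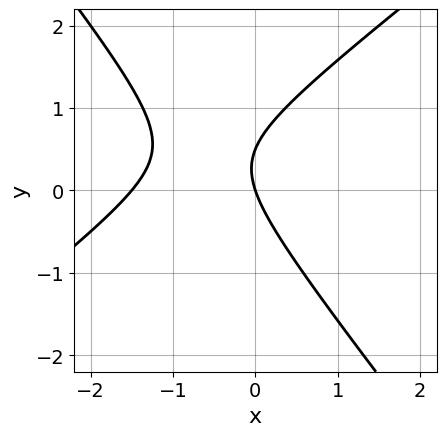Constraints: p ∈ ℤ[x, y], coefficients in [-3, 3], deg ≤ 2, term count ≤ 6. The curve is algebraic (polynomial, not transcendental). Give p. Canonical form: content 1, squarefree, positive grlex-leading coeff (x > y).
2*x^2 - x*y - 2*y^2 + 3*x + y

1. Degree: no degree-1 curve has this shape, so deg p = 2.
2. Checking where it meets the axes: one y-axis crossing is at y = 0; it crosses the x-axis at the gridline x = 0.
3. The integer polynomial consistent with all of this is the stated p.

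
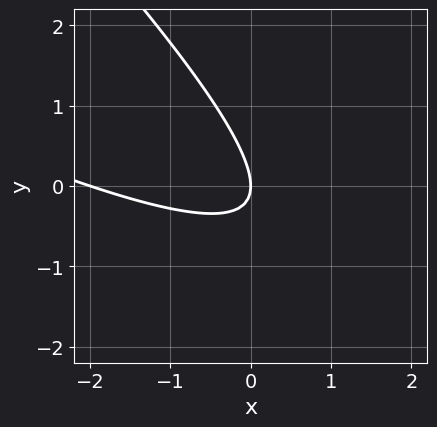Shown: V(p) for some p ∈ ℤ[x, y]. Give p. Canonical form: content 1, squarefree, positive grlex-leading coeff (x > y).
x^2 + 3*x*y + 2*y^2 + 2*x

deg p = 2. No degree-1 curve has this shape.
Reading off the gridlines: one y-axis crossing is at y = 0; the x-axis gridline crossings are at x ∈ {-2, 0}.
These observations pin down the coefficients.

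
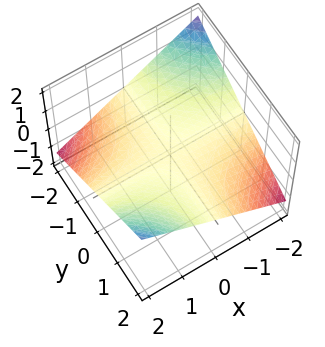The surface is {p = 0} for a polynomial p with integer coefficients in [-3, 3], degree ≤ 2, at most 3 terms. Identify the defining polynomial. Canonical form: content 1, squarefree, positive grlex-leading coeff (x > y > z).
deg p = 2. A saddle surface; a quadric.
From the axis intercepts and sections: the visible y-axis segment lies entirely on the surface; one z-axis crossing is at z = 0.
Fitting integer coefficients to these (and the overall shape) gives p. Check: (-1, 0, 0) on the x-axis lies on the surface, and p(-1, 0, 0) = 0. ✓

x*y - 3*z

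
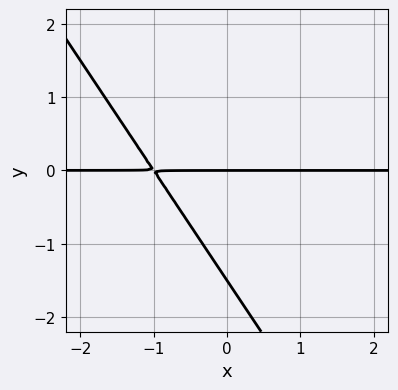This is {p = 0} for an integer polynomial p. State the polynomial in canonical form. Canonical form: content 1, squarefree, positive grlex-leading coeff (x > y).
(a) The degree is 2 — a generic line meets the curve in up to 2 points.
(b) Against the integer gridlines: the visible x-axis segment lies entirely on the curve; one y-axis crossing is at y = 0.
(c) Together with the visible shape, these determine p as stated.

3*x*y + 2*y^2 + 3*y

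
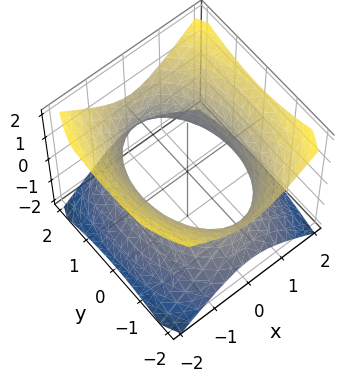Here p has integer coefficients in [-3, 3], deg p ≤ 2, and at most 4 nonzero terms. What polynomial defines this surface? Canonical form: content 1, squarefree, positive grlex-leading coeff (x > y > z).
First, deg p = 2.
Then, symmetries: the z ↦ −z reflection is a symmetry, so z appears only in even powers; it's symmetric under y → −y, forcing even powers of y; it's symmetric under x → −x, forcing even powers of x.
Then, observable constraints: the surface avoids every integer z-axis point in the box.
Finally, putting this together gives p.

2*x^2 + y^2 - 2*z^2 - 3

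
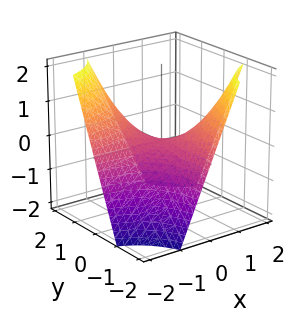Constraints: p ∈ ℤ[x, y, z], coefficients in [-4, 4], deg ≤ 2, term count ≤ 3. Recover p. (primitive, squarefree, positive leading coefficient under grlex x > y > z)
x*y + z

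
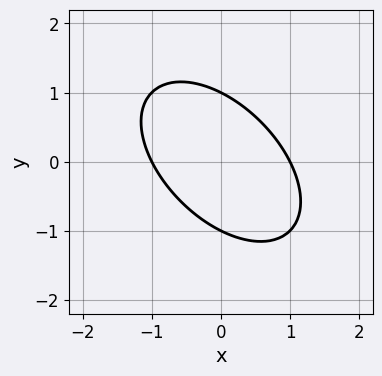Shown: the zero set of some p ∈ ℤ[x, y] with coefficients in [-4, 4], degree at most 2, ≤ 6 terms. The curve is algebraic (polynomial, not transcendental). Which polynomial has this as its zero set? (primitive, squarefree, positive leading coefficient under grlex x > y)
x^2 + x*y + y^2 - 1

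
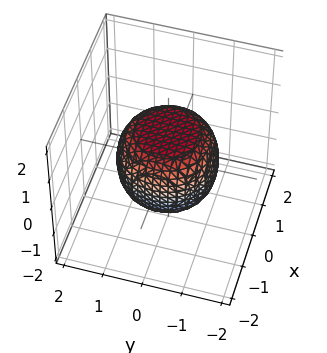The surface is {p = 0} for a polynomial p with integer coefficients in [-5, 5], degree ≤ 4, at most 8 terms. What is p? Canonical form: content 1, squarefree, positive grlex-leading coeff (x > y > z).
(a) Degree: the shape is more complex than any degree-3 surface, so deg p = 4.
(b) Symmetry: the surface is invariant under rotation about z: p = q(x² + y², z).
(c) Observable constraints: a circular section at z = -1 has radius between 0 and 1; the z-axis gridline crossings are at z ∈ {-1, 1}.
(d) Fitting integer coefficients to these (and the overall shape) gives p.

2*x^4 + 4*x^2*y^2 + 2*y^4 - x^2 - y^2 + 3*z^2 - 3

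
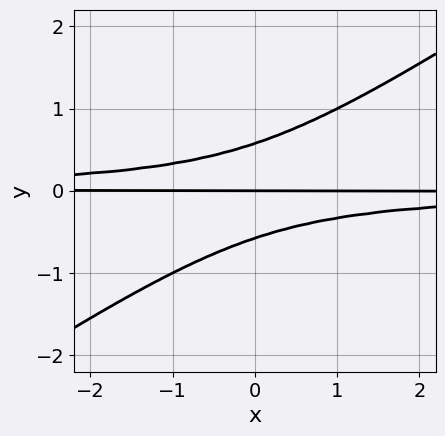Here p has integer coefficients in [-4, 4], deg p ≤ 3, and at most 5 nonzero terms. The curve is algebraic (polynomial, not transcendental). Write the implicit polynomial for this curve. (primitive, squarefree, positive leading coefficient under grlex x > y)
2*x*y^2 - 3*y^3 + y

First, degree: a generic line meets the curve in up to 3 points, so deg p = 3.
Then, observable constraints: one y-axis crossing is at y = 0; every point of the x-axis in the box is on the curve.
Finally, together with the visible shape, these determine p as stated.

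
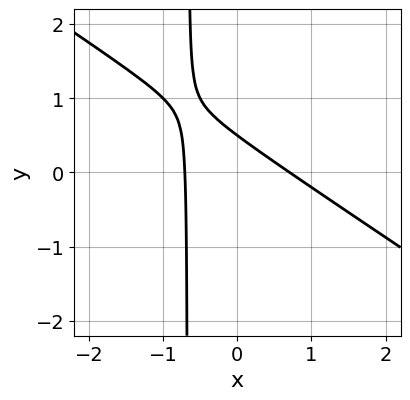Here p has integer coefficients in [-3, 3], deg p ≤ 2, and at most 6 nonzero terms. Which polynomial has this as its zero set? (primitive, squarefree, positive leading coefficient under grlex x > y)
First, degree: the shape is more complex than any degree-1 curve, so deg p = 2.
Finally, solving for integer coefficients yields p as stated.

2*x^2 + 3*x*y + 2*y - 1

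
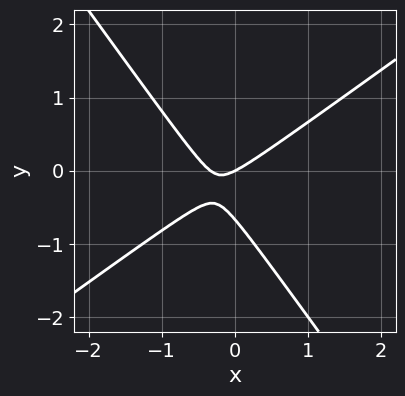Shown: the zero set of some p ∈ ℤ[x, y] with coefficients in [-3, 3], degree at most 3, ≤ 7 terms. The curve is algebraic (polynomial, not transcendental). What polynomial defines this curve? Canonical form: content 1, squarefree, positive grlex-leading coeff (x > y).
3*x^2 - 2*x*y - 3*y^2 + x - 2*y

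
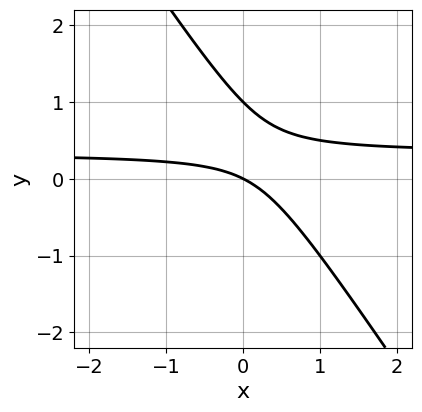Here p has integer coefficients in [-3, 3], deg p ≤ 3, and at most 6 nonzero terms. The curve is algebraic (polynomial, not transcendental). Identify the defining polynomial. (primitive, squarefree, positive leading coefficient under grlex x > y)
3*x*y + 2*y^2 - x - 2*y

1. deg p = 2. No degree-1 curve has this shape.
2. Checking where it meets the axes: it meets the x-axis at x = 0 (among the integer gridlines); the y-axis gridline crossings are at y ∈ {0, 1}.
3. Fitting integer coefficients to these (and the overall shape) gives p.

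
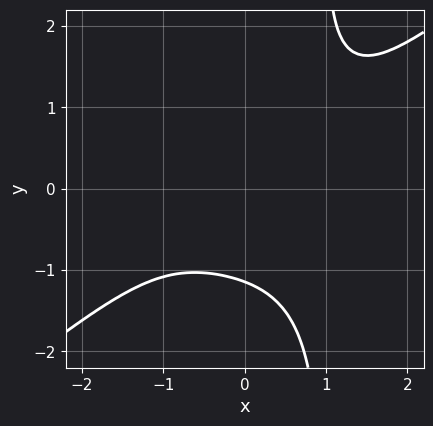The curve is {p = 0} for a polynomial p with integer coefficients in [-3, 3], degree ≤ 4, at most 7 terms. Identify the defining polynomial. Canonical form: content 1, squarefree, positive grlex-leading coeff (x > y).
x^4 - 2*x*y^3 - x^2*y + 2*y^3 + 3

(a) Degree: no degree-3 curve has this shape, so deg p = 4.
(b) Reading off the gridlines: the curve avoids every integer x-axis point in the box.
(c) Fitting integer coefficients to these (and the overall shape) gives p.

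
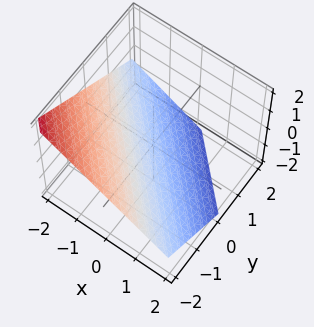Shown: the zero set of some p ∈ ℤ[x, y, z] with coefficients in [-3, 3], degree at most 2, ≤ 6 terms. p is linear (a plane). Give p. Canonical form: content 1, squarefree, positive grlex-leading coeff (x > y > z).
2*x + 2*y + 3*z + 2

The degree is 1 — every cross-section is a straight line — this is a plane.
Reading off the gridlines: one x-axis crossing is at x = -1; one y-axis crossing is at y = -1.
These observations pin down the coefficients.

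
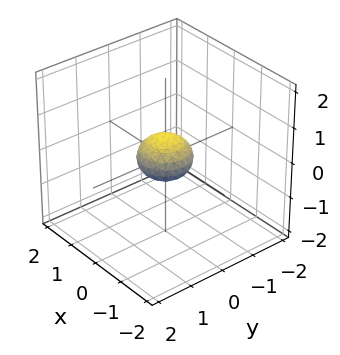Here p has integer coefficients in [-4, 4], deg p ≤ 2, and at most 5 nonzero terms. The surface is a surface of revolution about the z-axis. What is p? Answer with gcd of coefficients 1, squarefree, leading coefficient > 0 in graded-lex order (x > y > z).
2*x^2 + 2*y^2 + 3*z^2 - 1

(a) Degree: a generic line meets the surface in up to 2 points, so deg p = 2.
(b) Symmetries: rotational symmetry about the z-axis ⇒ p depends on x, y only through x² + y².
(c) Observable constraints: a circular section at z = 0 has radius between 0 and 1.
(d) Matching integer coefficients to the picture gives p.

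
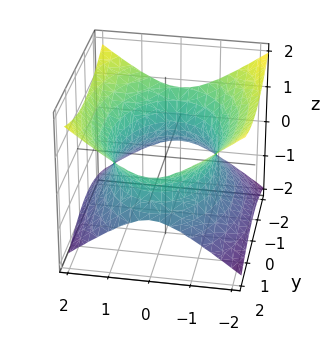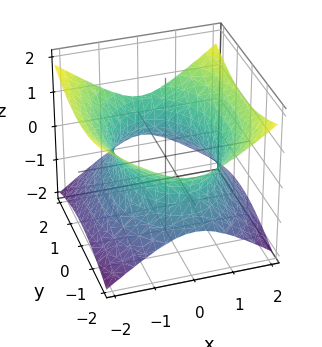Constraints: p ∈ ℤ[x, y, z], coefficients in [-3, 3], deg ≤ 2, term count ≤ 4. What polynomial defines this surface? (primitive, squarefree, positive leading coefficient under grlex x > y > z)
2*x^2 + y^2 - 3*z^2 - 3

1. The degree is 2 — one connected sheet with a waist; a quadric.
2. Symmetries: mirror symmetry x ↦ −x ⇒ only even powers of x; mirror symmetry y ↦ −y ⇒ only even powers of y; mirror symmetry z ↦ −z ⇒ only even powers of z.
3. From the axis intercepts and sections: it misses every integer gridline on the z-axis.
4. Assembling these constraints gives the stated polynomial.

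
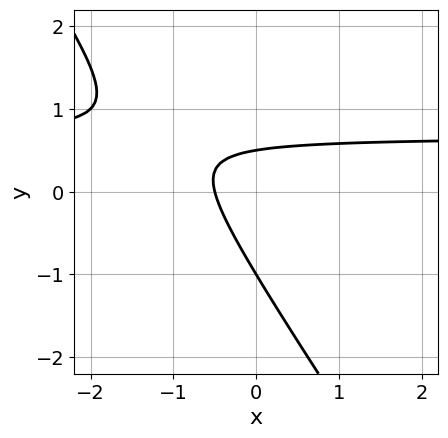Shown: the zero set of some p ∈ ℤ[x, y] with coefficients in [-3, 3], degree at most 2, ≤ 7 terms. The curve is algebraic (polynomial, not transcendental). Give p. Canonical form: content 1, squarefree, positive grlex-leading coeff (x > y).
Degree: no degree-1 curve has this shape, so deg p = 2.
From the axis intercepts and sections: one y-axis crossing is at y = -1.
Assembling these constraints gives the stated polynomial.

3*x*y + 2*y^2 - 2*x + y - 1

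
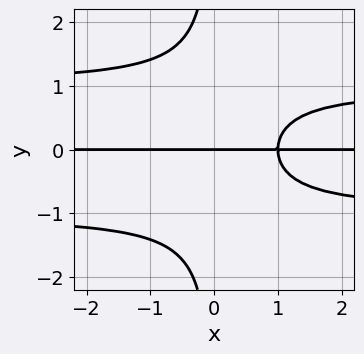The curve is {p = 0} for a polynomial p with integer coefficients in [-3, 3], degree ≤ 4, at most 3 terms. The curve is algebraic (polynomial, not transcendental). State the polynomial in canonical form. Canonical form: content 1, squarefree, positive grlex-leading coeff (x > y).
x*y^3 - x*y + y

1. The degree is 4 — a generic line meets the curve in up to 4 points.
2. From the axis intercepts and sections: it crosses the y-axis at the gridline y = 0; every point of the x-axis in the box is on the curve.
3. The integer polynomial consistent with all of this is the stated p.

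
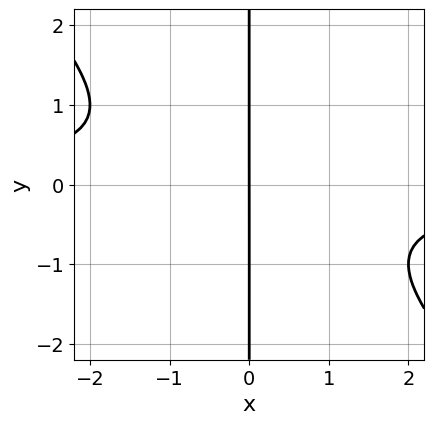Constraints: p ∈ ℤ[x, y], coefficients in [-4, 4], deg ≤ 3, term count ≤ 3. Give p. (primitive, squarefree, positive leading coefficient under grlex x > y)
x^2*y + x*y^2 + x

First, the degree is 3 — the shape is more complex than any degree-2 curve.
Then, against the integer gridlines: every point of the y-axis in the box is on the curve; it meets the x-axis at x = 0 (among the integer gridlines).
Finally, together with the visible shape, these determine p as stated.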